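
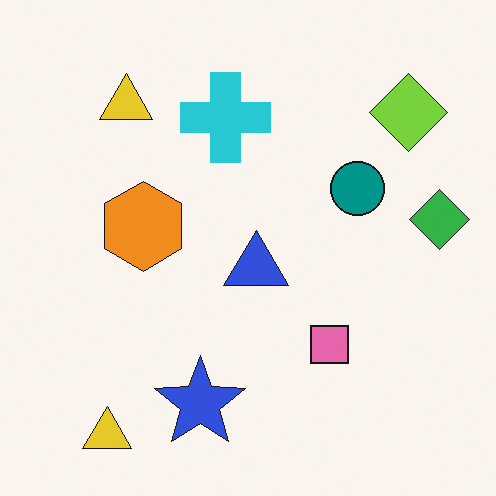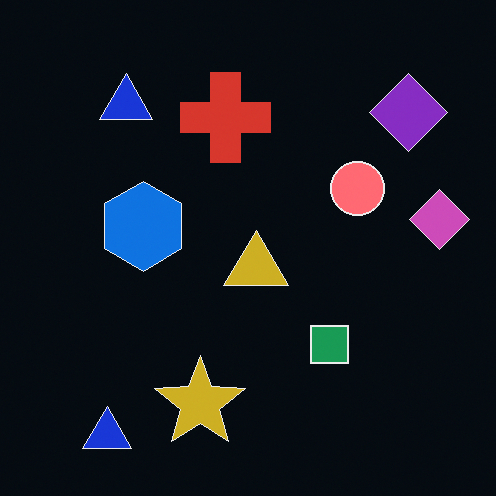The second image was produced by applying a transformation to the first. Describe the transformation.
This is the original image color-inverted (negative).

The light background has become dark and every shape's color is its complement — a photographic negative.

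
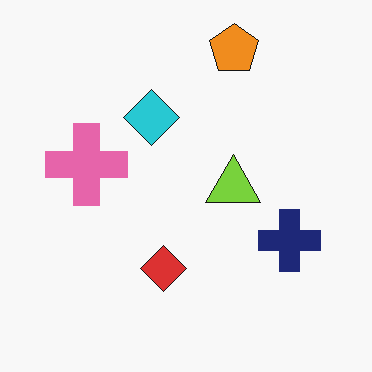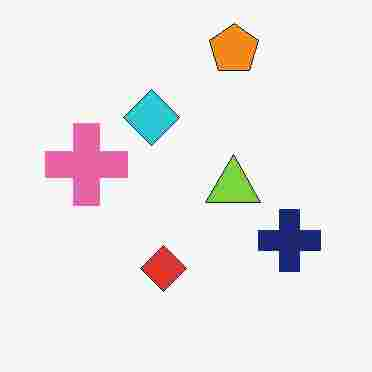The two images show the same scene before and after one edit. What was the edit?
The second image is the first heavily JPEG-compressed with obvious blocking artifacts.

Blocky 8×8 compression artifacts appear around shape edges and the flat background shows ringing — characteristic JPEG degradation.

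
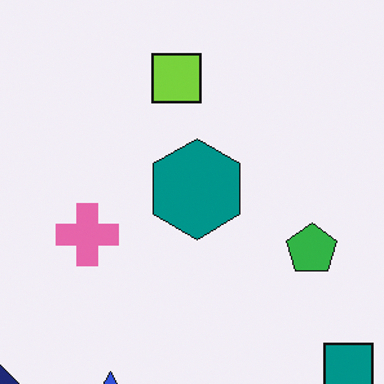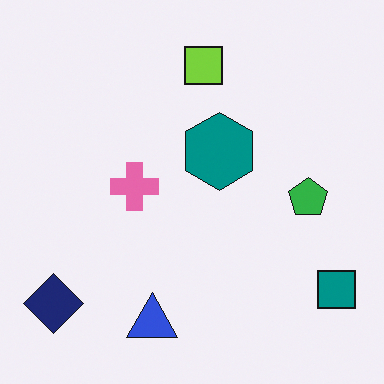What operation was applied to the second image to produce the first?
The transformation is: cropped slightly and scaled back up.

The visible shapes are larger and the field of view is narrower; shapes near the original edges may be partly or wholly outside the frame — a crop-and-rescale.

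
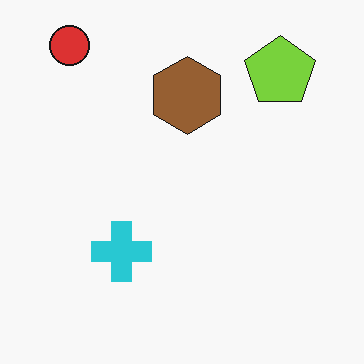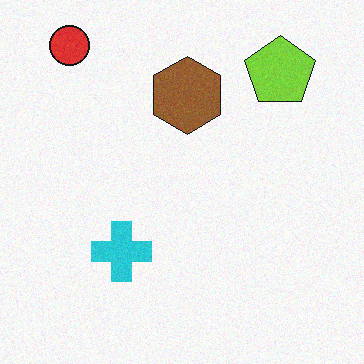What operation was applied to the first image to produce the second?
The second image is the first degraded with light additive noise.

Random speckle covers the whole image, including the flat background.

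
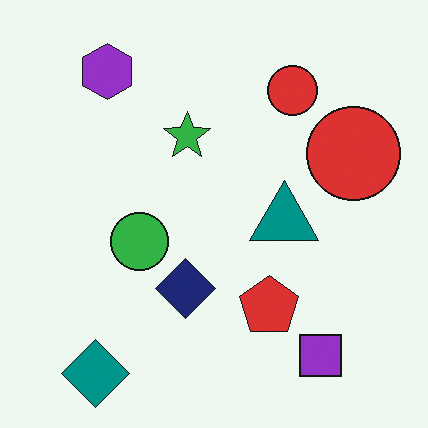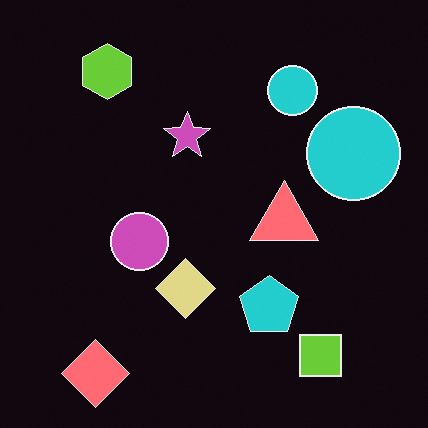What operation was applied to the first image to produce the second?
It was color-inverted (negative).

The light background has become dark and every shape's color is its complement — a photographic negative.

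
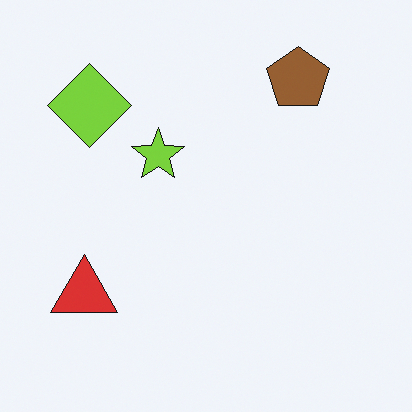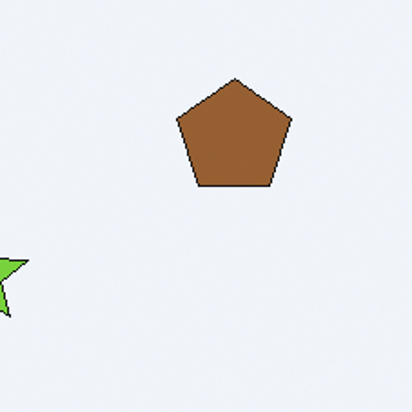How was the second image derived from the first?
Cropped to a noticeably smaller region and rescaled.

The visible shapes are larger and the field of view is narrower; shapes near the original edges may be partly or wholly outside the frame — a crop-and-rescale.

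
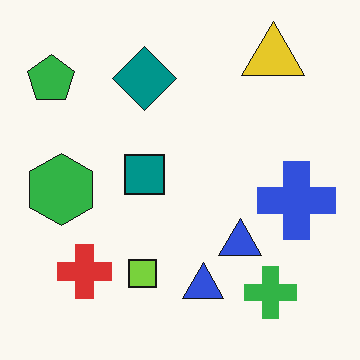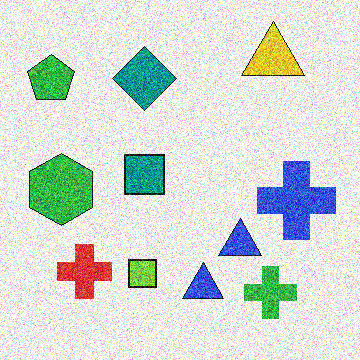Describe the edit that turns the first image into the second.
The second image is the first degraded with a thick layer of grain.

Random speckle covers the whole image, including the flat background.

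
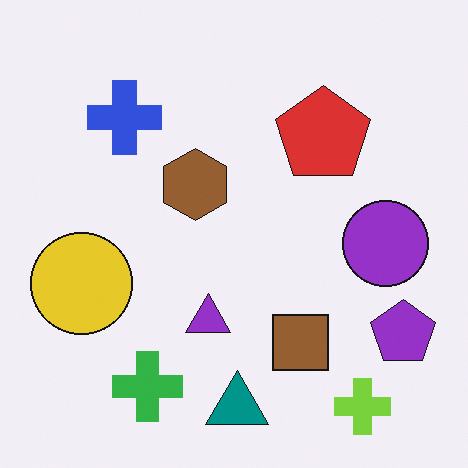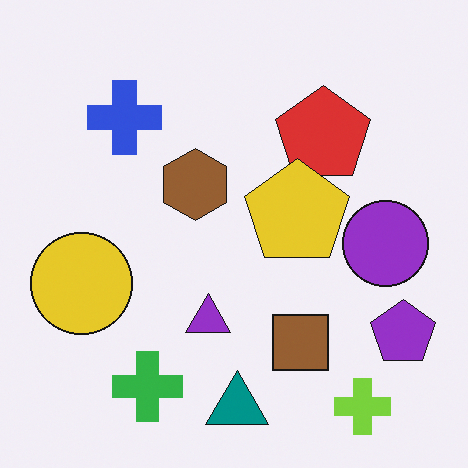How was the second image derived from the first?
The image was overlaid with an additional yellow pentagon.

A yellow pentagon appears in the second image that is absent from the first.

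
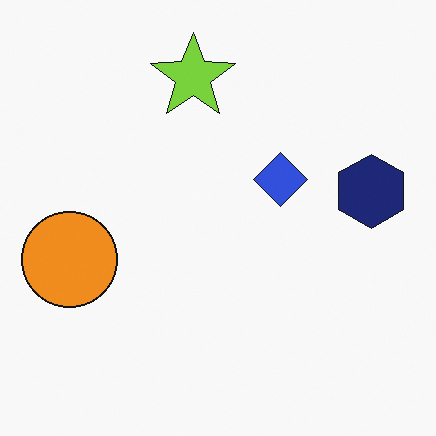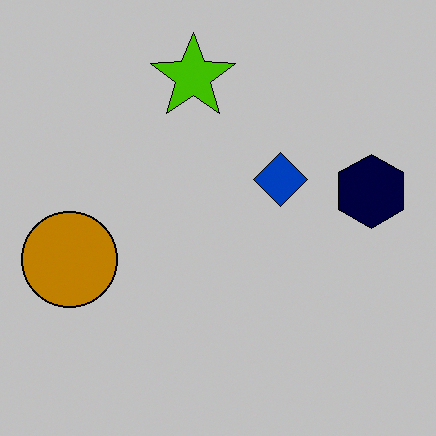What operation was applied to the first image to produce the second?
Aggressively posterized.

Each flat color has snapped to a coarser quantized level — most visibly, the near-white background has dropped to a flat grey.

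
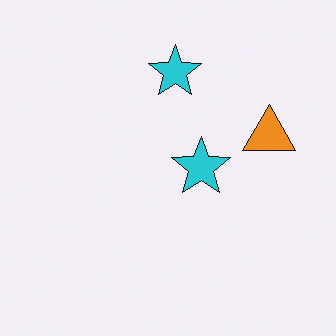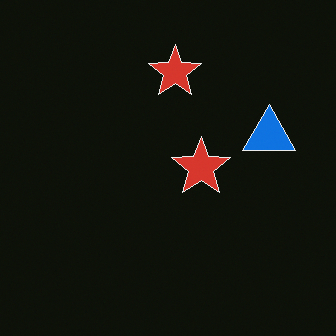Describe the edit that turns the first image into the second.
The image was color-inverted (negative).

The light background has become dark and every shape's color is its complement — a photographic negative.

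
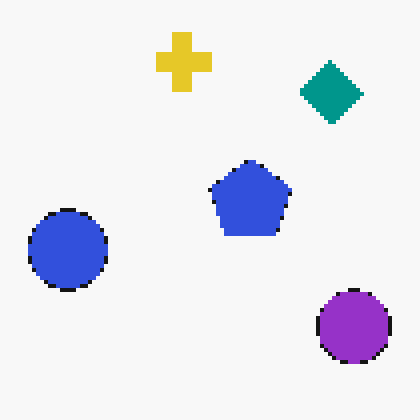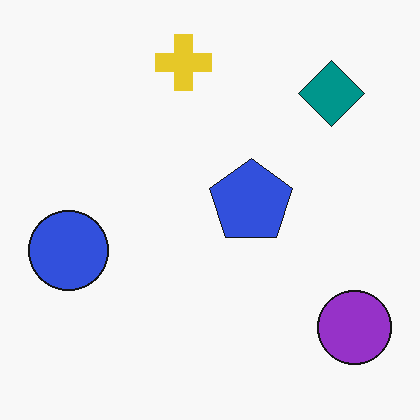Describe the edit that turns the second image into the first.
Lightly pixelated (a mild mosaic effect).

Shapes are reduced to large square blocks; fine edges and outlines are lost — a downscale-then-upscale (mosaic) effect.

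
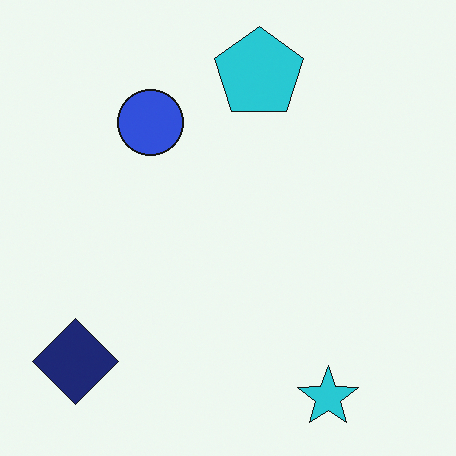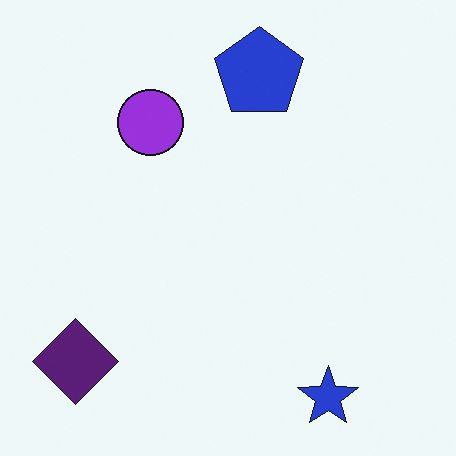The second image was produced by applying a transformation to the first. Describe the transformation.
The transformation is: hue-shifted slightly.

Every shape's color has rotated by the same amount around the hue wheel — a uniform hue shift.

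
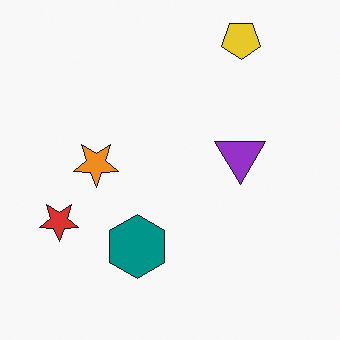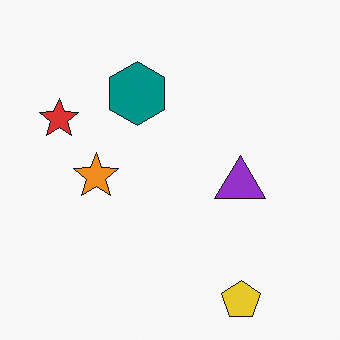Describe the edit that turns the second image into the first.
The transformation is: flipped vertically (top ↔ bottom).

The yellow pentagon is in the bottom-right of the second image and the top-right of the first — shapes on opposite sides of the horizontal midline have swapped in a mirror flip.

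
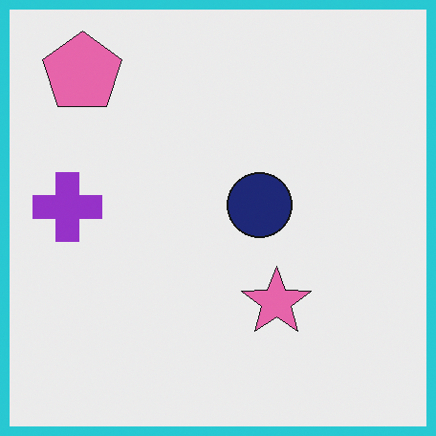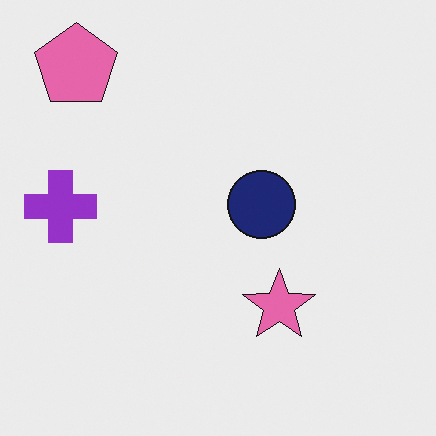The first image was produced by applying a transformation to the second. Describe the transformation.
This is the original image framed with a cyan border.

A solid cyan frame runs around the edge of the first image, with the content slightly shrunk inside it.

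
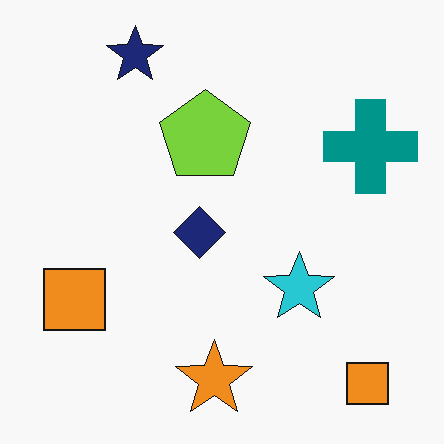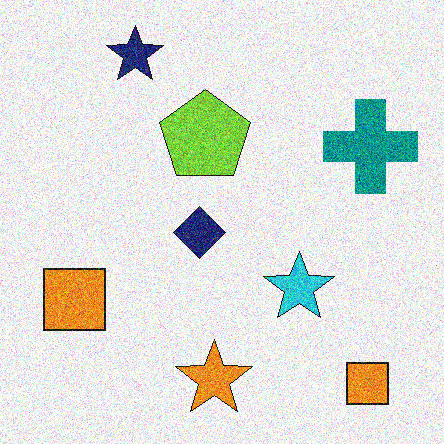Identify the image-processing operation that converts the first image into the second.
The image was degraded with strong gaussian noise.

Random speckle covers the whole image, including the flat background.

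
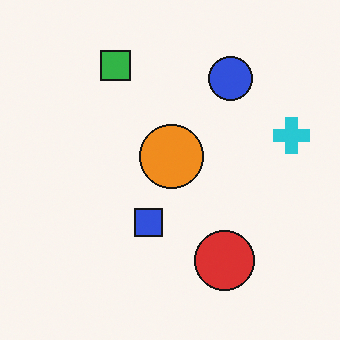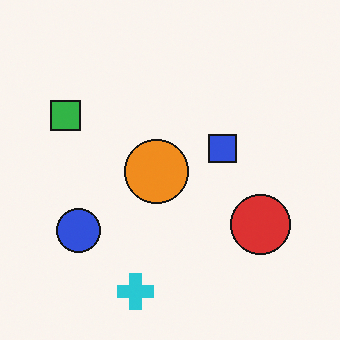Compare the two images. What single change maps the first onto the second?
The second image is the first transposed (reflected across the top-left ↔ bottom-right diagonal).

Shapes have swapped their row and column positions — what was in the top-right is now in the bottom-left — a diagonal reflection.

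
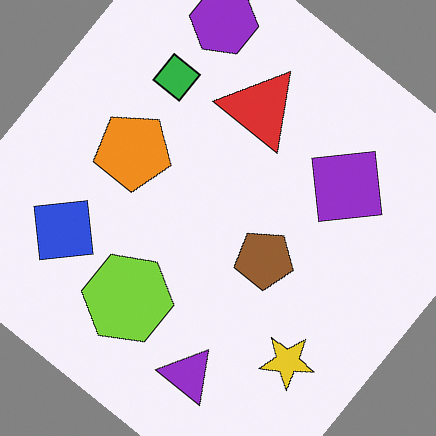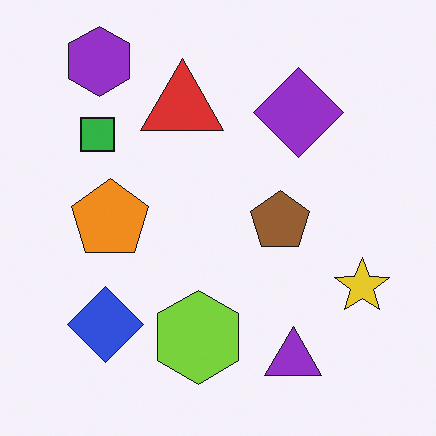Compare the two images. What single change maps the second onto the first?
Rotated clockwise by a large amount — several tens of degrees.

Every shape is tilted by the same angle and the image corners show triangular fill wedges — a whole-image rotation by a non-right angle.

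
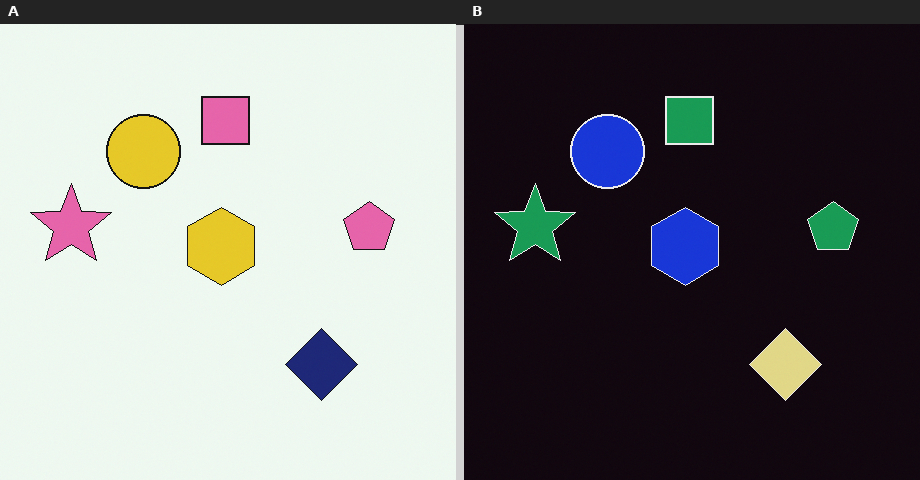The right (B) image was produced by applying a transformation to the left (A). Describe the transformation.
The image was color-inverted (negative).

The light background has become dark and every shape's color is its complement — a photographic negative.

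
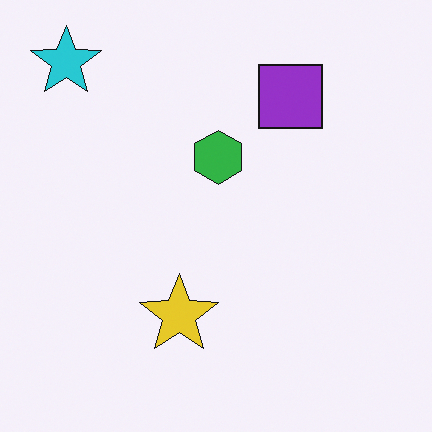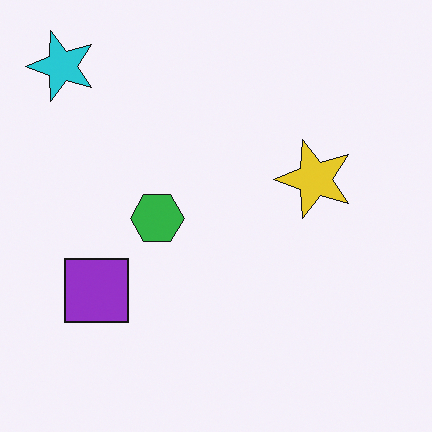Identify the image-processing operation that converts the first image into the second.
Transposed (reflected across the top-left ↔ bottom-right diagonal).

Shapes have swapped their row and column positions — what was in the top-right is now in the bottom-left — a diagonal reflection.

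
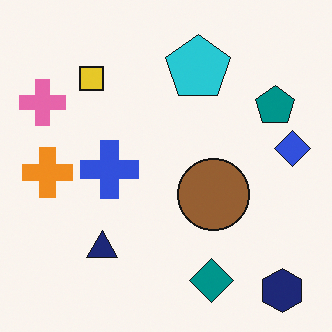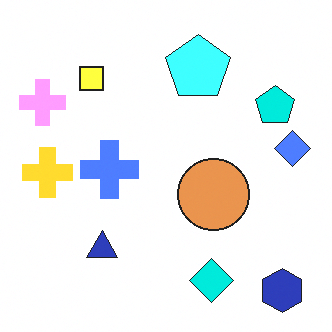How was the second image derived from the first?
The second image is the first brightened a lot.

Every pixel — background and shapes alike — is uniformly brightened.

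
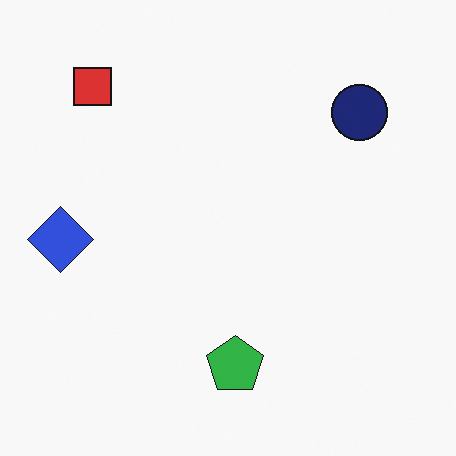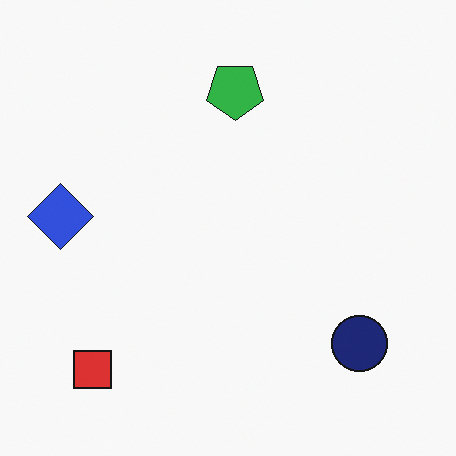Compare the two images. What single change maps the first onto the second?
Flipped vertically (top ↔ bottom).

The red square is in the top-left of the first image and the bottom-left of the second — shapes on opposite sides of the horizontal midline have swapped in a mirror flip.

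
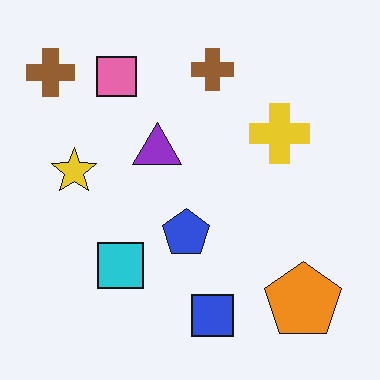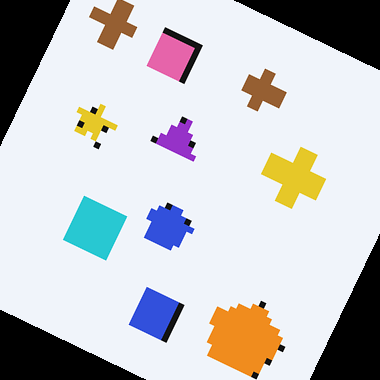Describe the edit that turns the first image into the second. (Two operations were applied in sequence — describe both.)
The second image is the first pixelated into visible square blocks, then rotated clockwise by a clearly visible amount.

Shapes are reduced to large square blocks; fine edges and outlines are lost — a downscale-then-upscale (mosaic) effect. Every shape is tilted by the same angle and the image corners show triangular fill wedges — a whole-image rotation by a non-right angle.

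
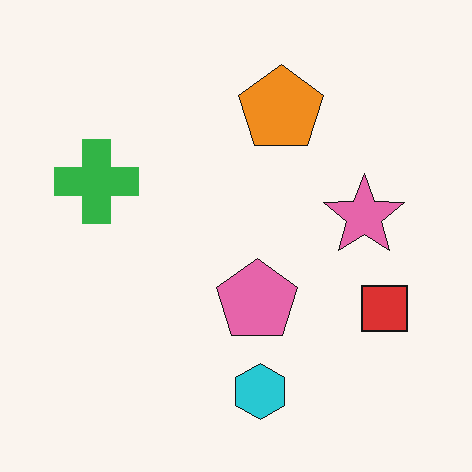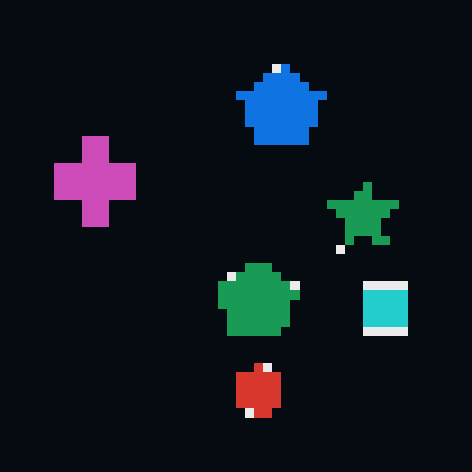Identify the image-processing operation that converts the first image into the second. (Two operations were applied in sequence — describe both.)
It was color-inverted (negative), then coarsely pixelated.

The light background has become dark and every shape's color is its complement — a photographic negative. Shapes are reduced to large square blocks; fine edges and outlines are lost — a downscale-then-upscale (mosaic) effect.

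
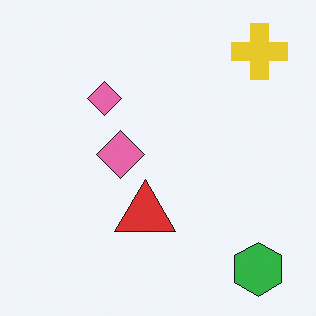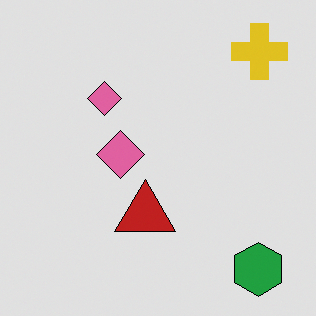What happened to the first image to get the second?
The transformation is: moderately posterized.

Each flat color has snapped to a coarser quantized level — most visibly, the near-white background has dropped to a flat grey.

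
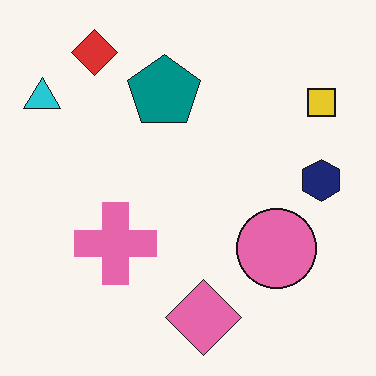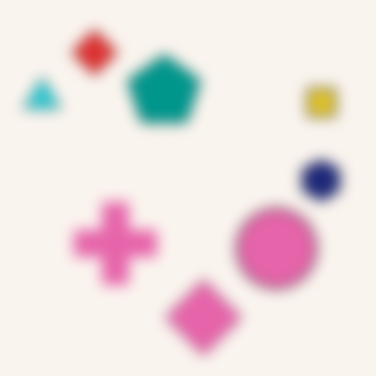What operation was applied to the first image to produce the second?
This is the original image strongly gaussian-blurred.

Shape edges and outlines are uniformly softened across the whole image.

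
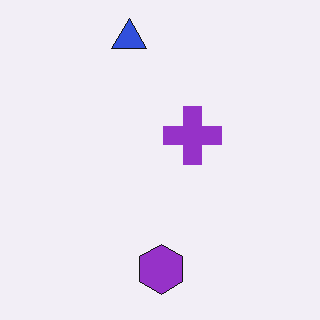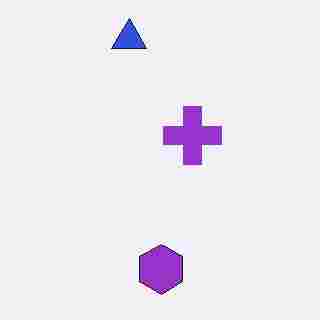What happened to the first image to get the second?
The transformation is: heavily JPEG-compressed with obvious blocking artifacts.

Blocky 8×8 compression artifacts appear around shape edges and the flat background shows ringing — characteristic JPEG degradation.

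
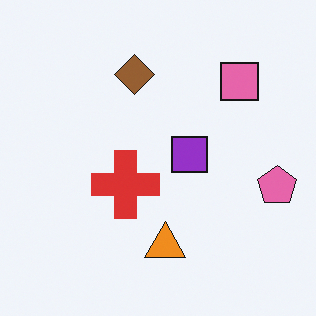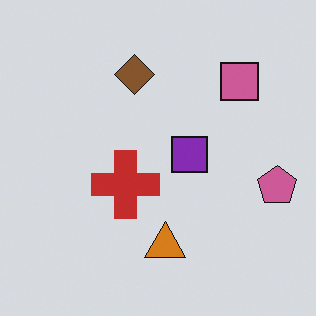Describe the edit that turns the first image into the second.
The image was darkened a little.

Every pixel — background and shapes alike — is uniformly darkened.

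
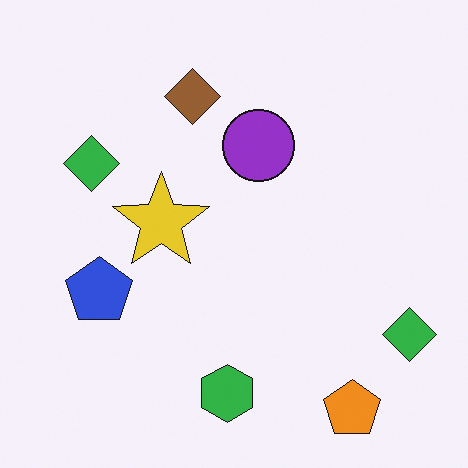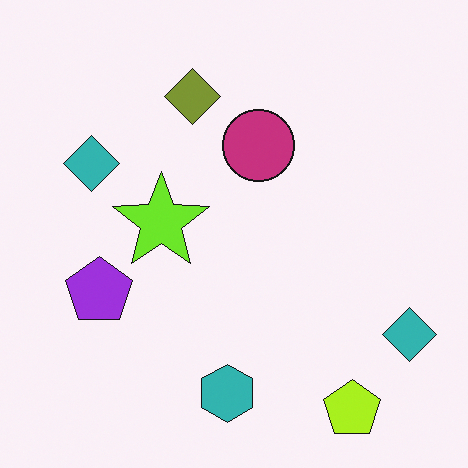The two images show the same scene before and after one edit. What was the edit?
The transformation is: hue-shifted by a small amount.

Every shape's color has rotated by the same amount around the hue wheel — a uniform hue shift.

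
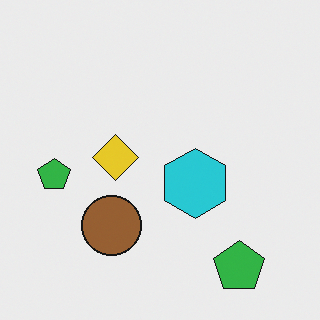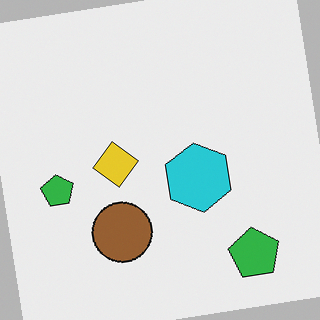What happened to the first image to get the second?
The image was rotated counter-clockwise by a small amount.

Every shape is tilted by the same angle and the image corners show triangular fill wedges — a whole-image rotation by a non-right angle.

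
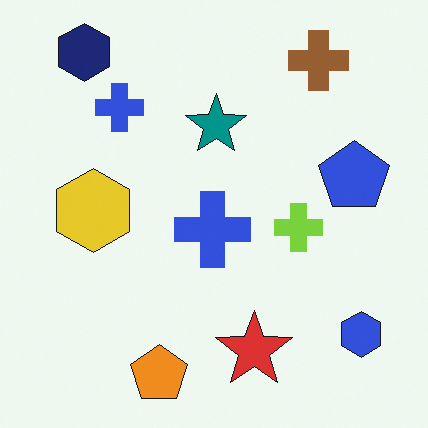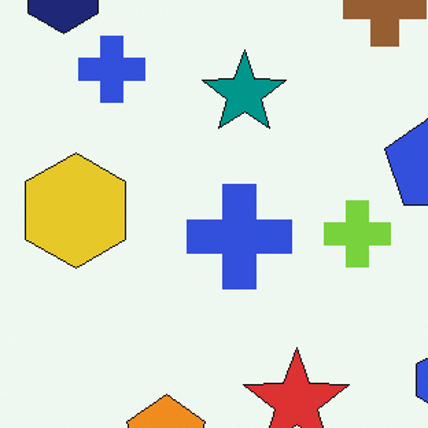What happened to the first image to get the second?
This is the original image cropped slightly and scaled back up.

The visible shapes are larger and the field of view is narrower; shapes near the original edges may be partly or wholly outside the frame — a crop-and-rescale.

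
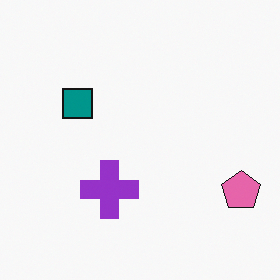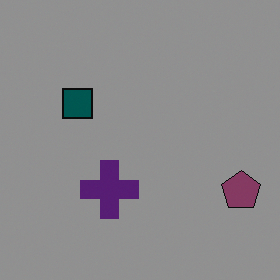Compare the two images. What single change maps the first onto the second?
The image was noticeably darkened.

Every pixel — background and shapes alike — is uniformly darkened.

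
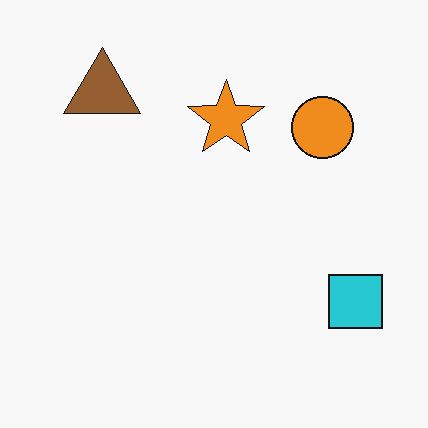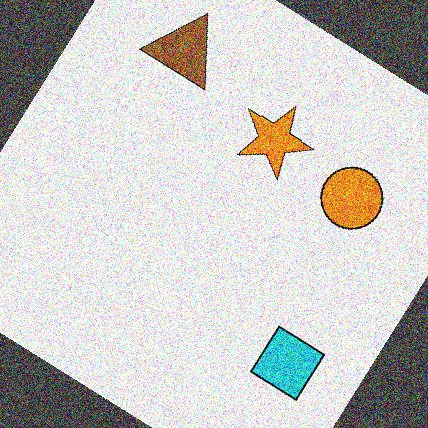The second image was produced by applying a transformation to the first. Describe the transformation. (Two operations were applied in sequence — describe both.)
This is the original image rotated clockwise by a large amount — several tens of degrees, then degraded with a thick layer of grain.

Every shape is tilted by the same angle and the image corners show triangular fill wedges — a whole-image rotation by a non-right angle. Random speckle covers the whole image, including the flat background.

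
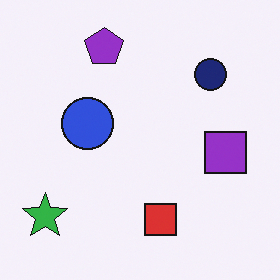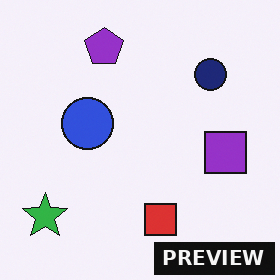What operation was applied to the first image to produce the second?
The second image is the first watermarked with the text "PREVIEW" in the lower-right corner.

A dark label reading "PREVIEW" appears in the lower-right corner.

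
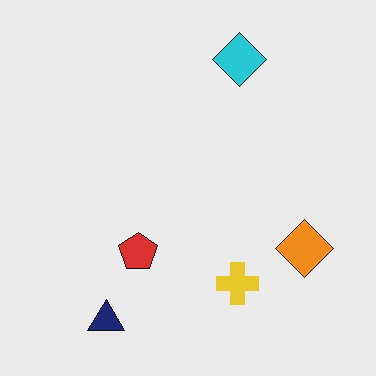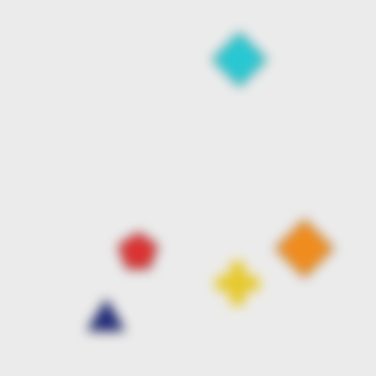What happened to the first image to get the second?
The second image is the first strongly gaussian-blurred.

Shape edges and outlines are uniformly softened across the whole image.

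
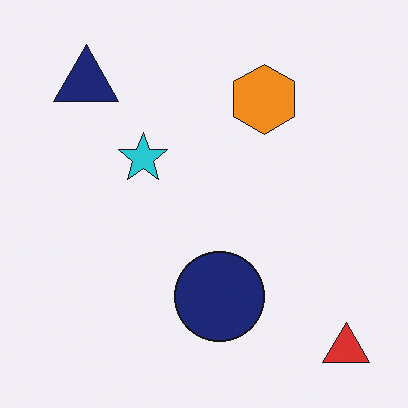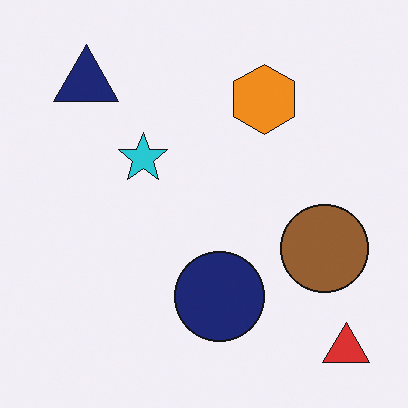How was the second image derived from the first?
It was overlaid with an additional brown circle.

A brown circle appears in the second image that is absent from the first.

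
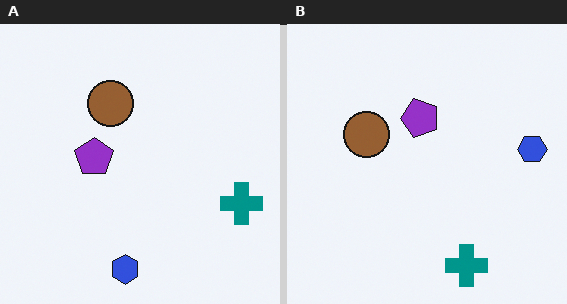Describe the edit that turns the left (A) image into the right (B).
Transposed (reflected across the top-left ↔ bottom-right diagonal).

Shapes have swapped their row and column positions — what was in the top-right is now in the bottom-left — a diagonal reflection.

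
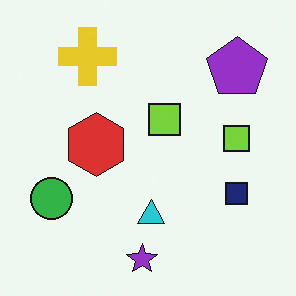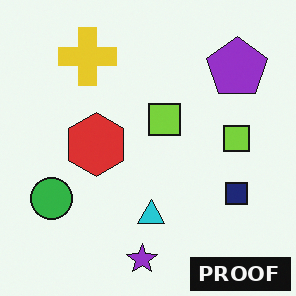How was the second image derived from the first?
It was watermarked with the text "PROOF" in the lower-right corner.

A dark label reading "PROOF" appears in the lower-right corner.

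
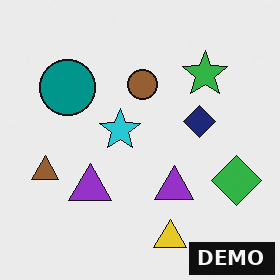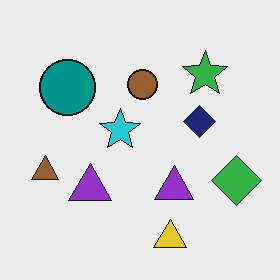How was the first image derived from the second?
Watermarked with the text "DEMO" in the lower-right corner.

A dark label reading "DEMO" appears in the lower-right corner.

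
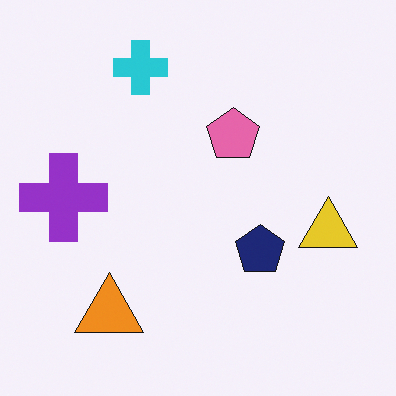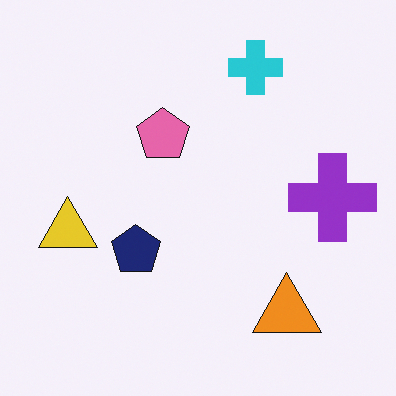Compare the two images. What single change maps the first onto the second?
Flipped horizontally (left ↔ right).

The purple cross is in the left of the first image and the right of the second — shapes on opposite sides of the vertical midline have swapped in a mirror flip.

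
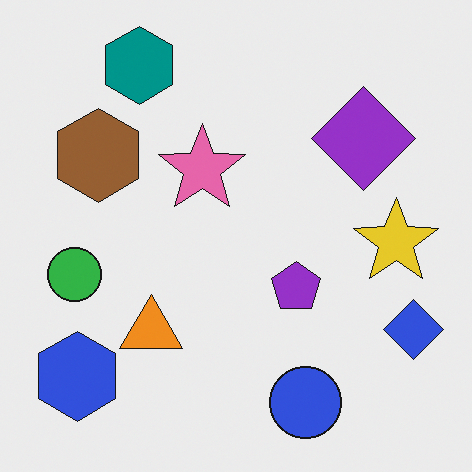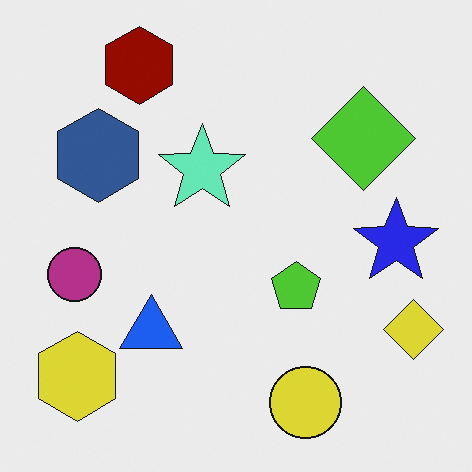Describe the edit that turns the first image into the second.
The image was hue-shifted by a large amount.

Every shape's color has rotated by the same amount around the hue wheel — a uniform hue shift.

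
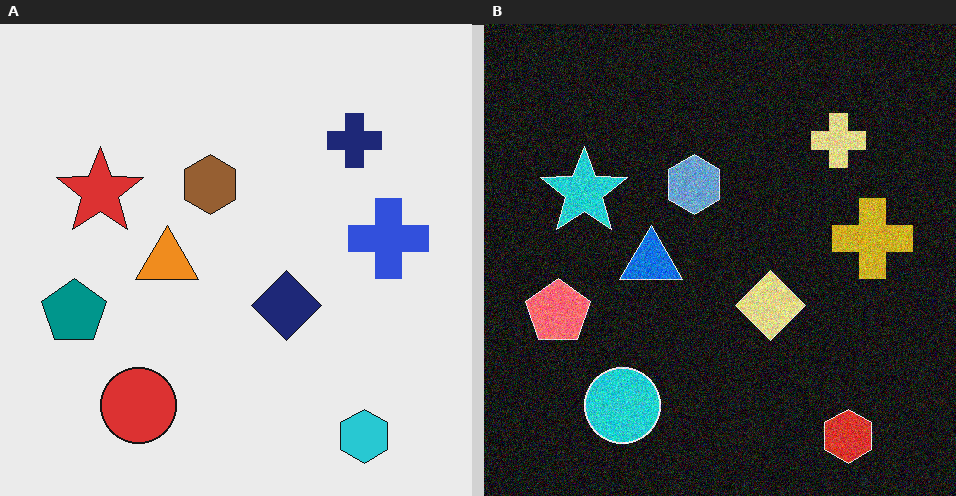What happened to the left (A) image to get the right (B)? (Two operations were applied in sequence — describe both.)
Degraded with moderate additive noise, then color-inverted (negative).

Random speckle covers the whole image, including the flat background. The light background has become dark and every shape's color is its complement — a photographic negative.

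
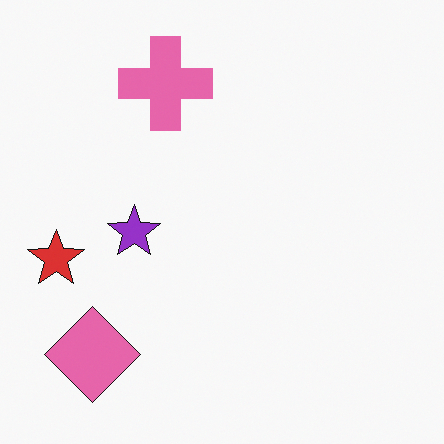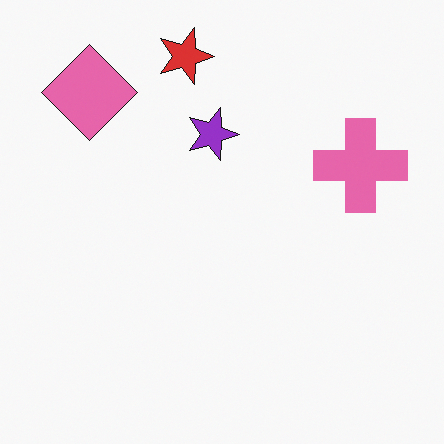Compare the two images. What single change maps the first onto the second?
The image was rotated 90° clockwise.

The pink diamond sits in the bottom-left of the first image and the top-left of the second — consistent with a whole-image 90° clockwise rotation.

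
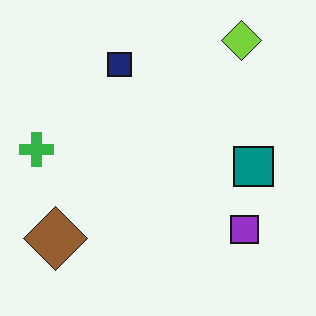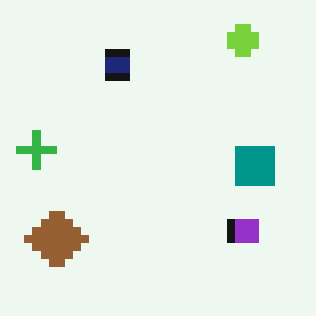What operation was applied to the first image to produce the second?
The image was pixelated into visible square blocks.

Shapes are reduced to large square blocks; fine edges and outlines are lost — a downscale-then-upscale (mosaic) effect.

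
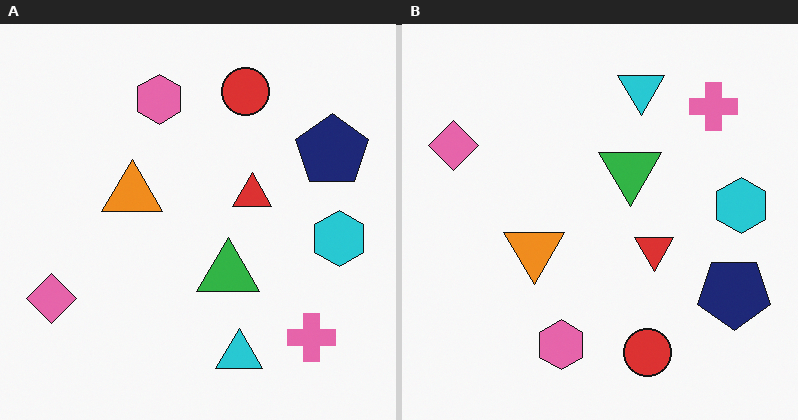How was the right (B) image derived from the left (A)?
The image was flipped vertically (top ↔ bottom).

The cyan triangle is in the bottom of the left (A) image and the top of the right (B) — shapes on opposite sides of the horizontal midline have swapped in a mirror flip.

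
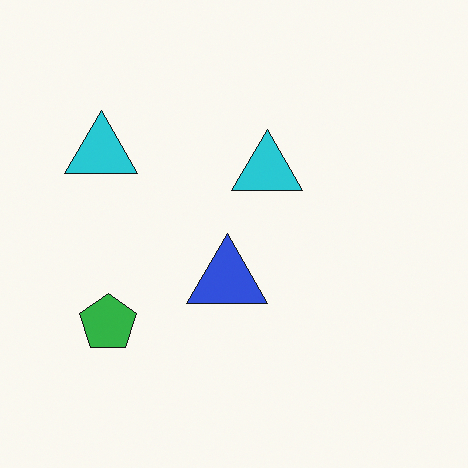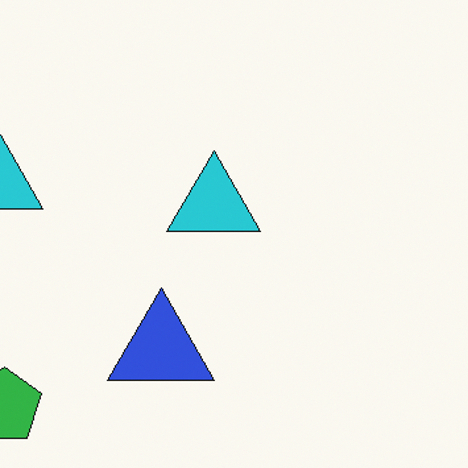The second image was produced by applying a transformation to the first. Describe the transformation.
Cropped to a modestly smaller region and rescaled.

The visible shapes are larger and the field of view is narrower; shapes near the original edges may be partly or wholly outside the frame — a crop-and-rescale.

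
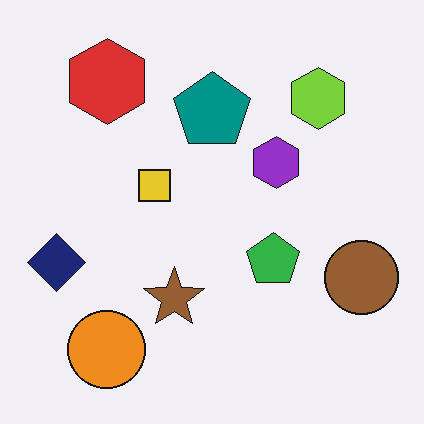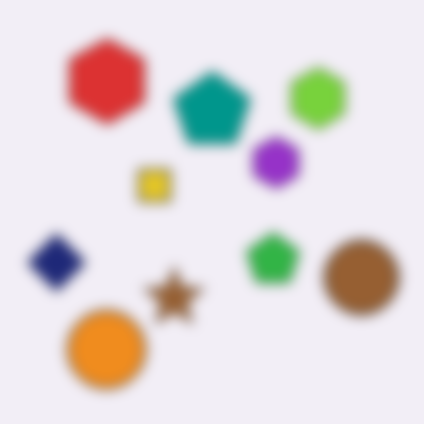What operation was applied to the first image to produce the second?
Strongly gaussian-blurred.

Shape edges and outlines are uniformly softened across the whole image.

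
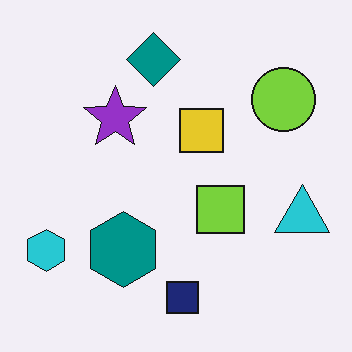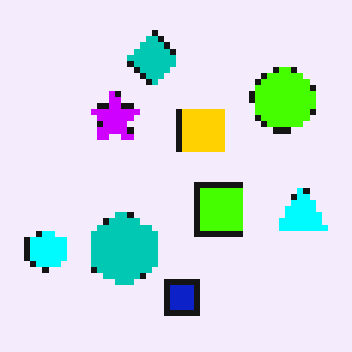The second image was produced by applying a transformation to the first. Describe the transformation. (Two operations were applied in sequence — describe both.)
The image was heavily oversaturated, then moderately pixelated.

All colors are more vivid — a global saturation change. Shapes are reduced to large square blocks; fine edges and outlines are lost — a downscale-then-upscale (mosaic) effect.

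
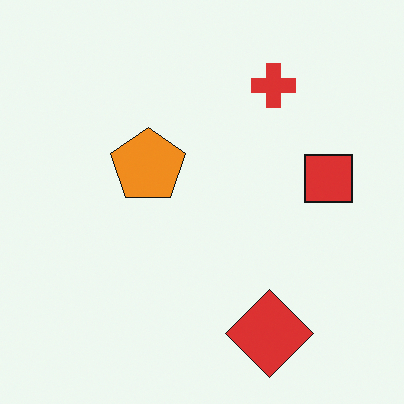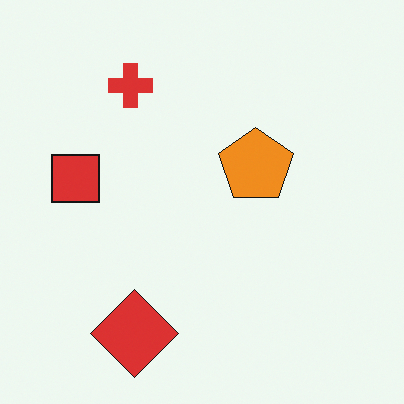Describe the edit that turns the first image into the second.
It was flipped horizontally (left ↔ right).

The red square is in the right of the first image and the left of the second — shapes on opposite sides of the vertical midline have swapped in a mirror flip.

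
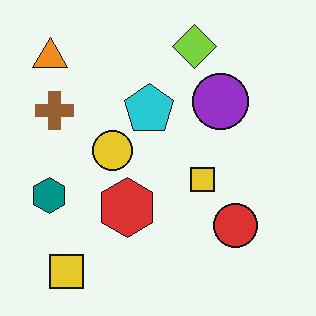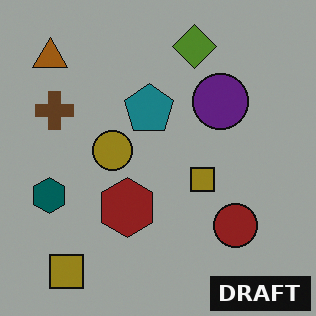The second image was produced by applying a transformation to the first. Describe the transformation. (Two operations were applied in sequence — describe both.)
The transformation is: darkened a lot, then watermarked with the text "DRAFT" in the lower-right corner.

Every pixel — background and shapes alike — is uniformly darkened. A dark label reading "DRAFT" appears in the lower-right corner.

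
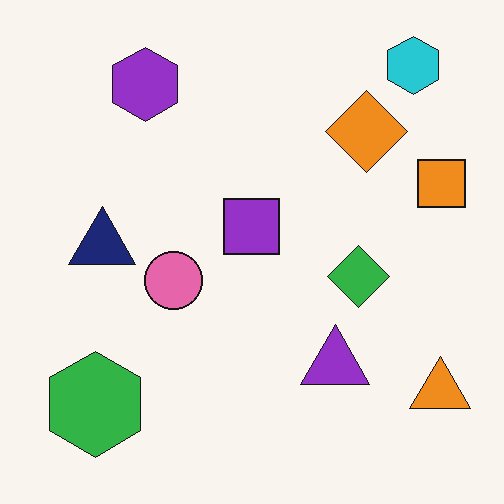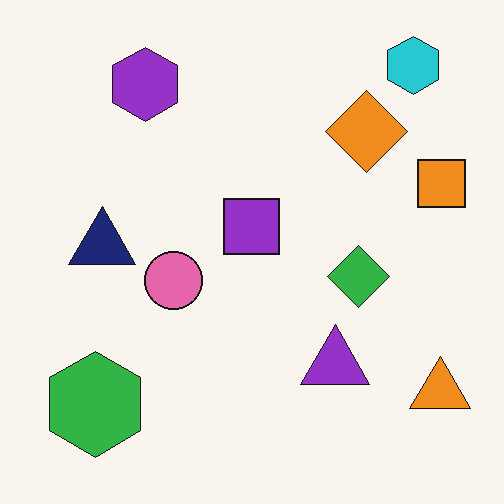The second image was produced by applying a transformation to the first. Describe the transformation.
The image was given moderate JPEG compression.

Blocky 8×8 compression artifacts appear around shape edges and the flat background shows ringing — characteristic JPEG degradation.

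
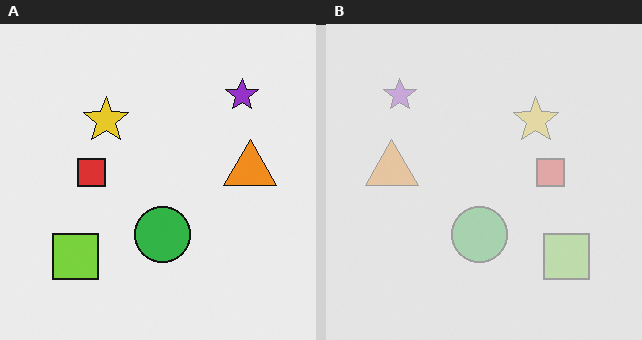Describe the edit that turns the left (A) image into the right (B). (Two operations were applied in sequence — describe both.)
This is the original image washed out (contrast reduced), then flipped horizontally (left ↔ right).

Tones are pushed toward mid-grey across the whole image — a global contrast change. The orange triangle is in the right of the left (A) image and the left of the right (B) — shapes on opposite sides of the vertical midline have swapped in a mirror flip.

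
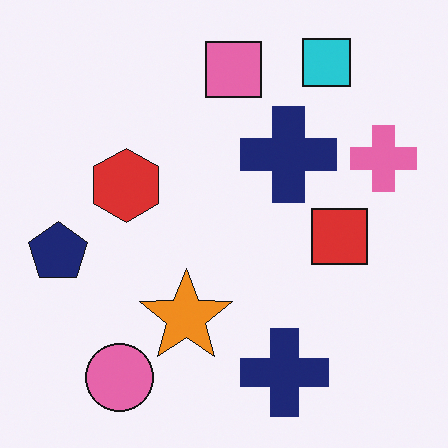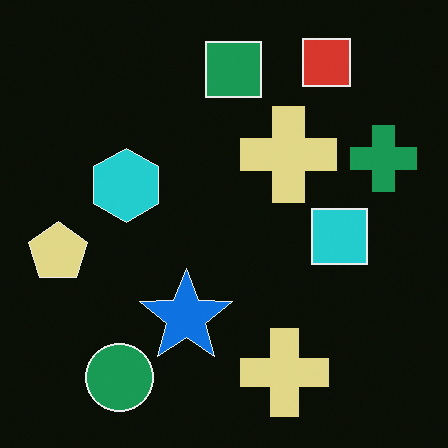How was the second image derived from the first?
The second image is the first color-inverted (negative).

The light background has become dark and every shape's color is its complement — a photographic negative.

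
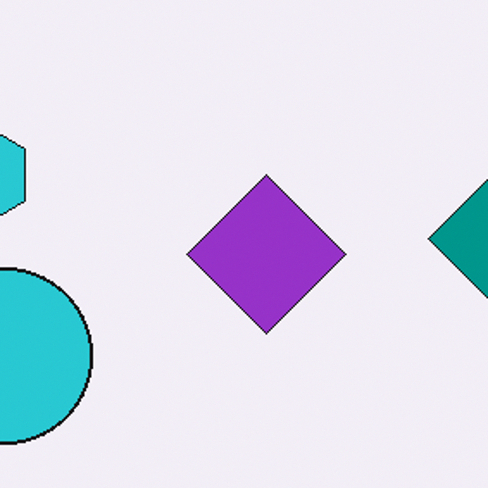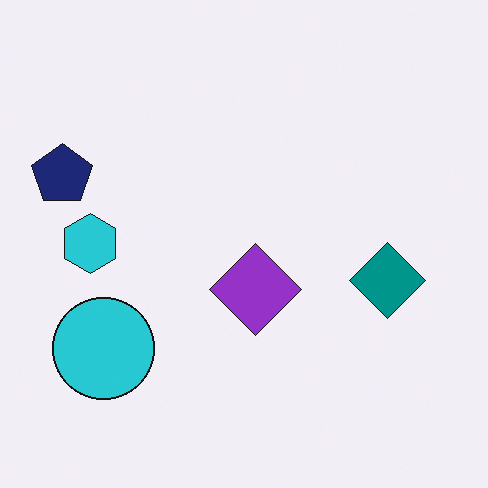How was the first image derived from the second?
The first image is the second cropped tightly and scaled back up.

The visible shapes are larger and the field of view is narrower; shapes near the original edges may be partly or wholly outside the frame — a crop-and-rescale.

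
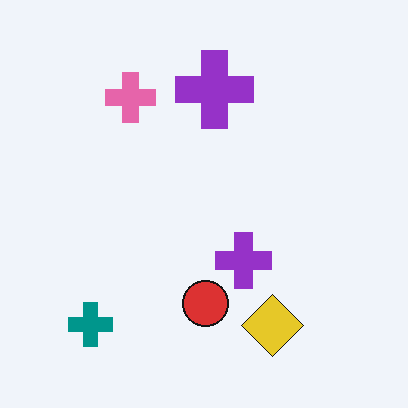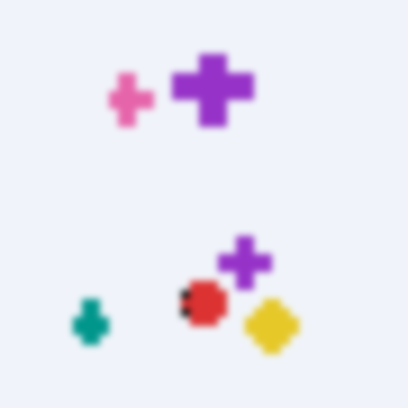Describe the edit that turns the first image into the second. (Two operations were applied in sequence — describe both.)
The transformation is: coarsely pixelated, then noticeably gaussian-blurred.

Shapes are reduced to large square blocks; fine edges and outlines are lost — a downscale-then-upscale (mosaic) effect. Shape edges and outlines are uniformly softened across the whole image.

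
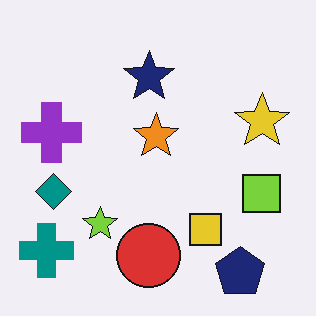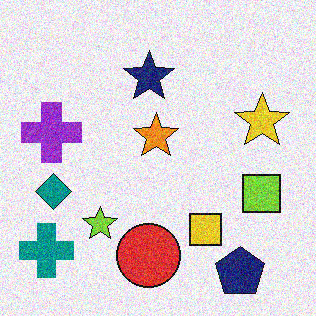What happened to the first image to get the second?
The second image is the first degraded with visible gaussian noise.

Random speckle covers the whole image, including the flat background.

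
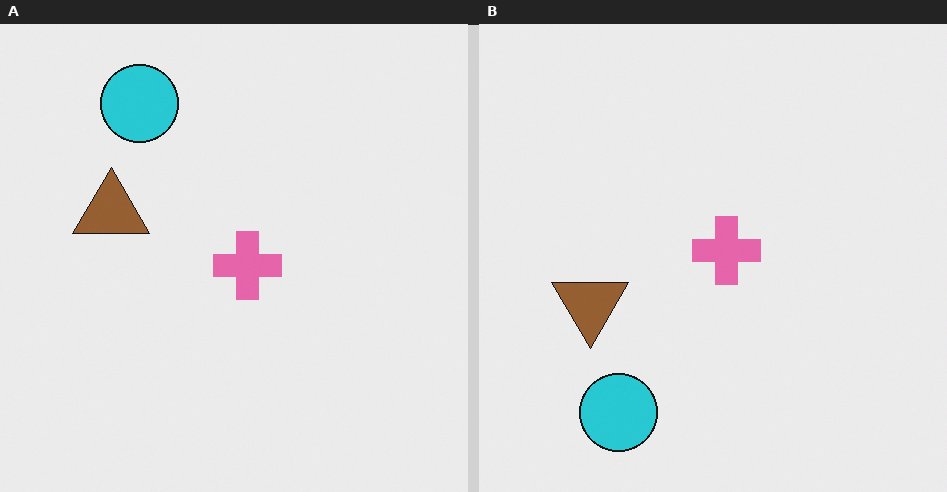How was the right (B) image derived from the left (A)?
It was flipped vertically (top ↔ bottom).

The cyan circle is in the top-left of the left (A) image and the bottom-left of the right (B) — shapes on opposite sides of the horizontal midline have swapped in a mirror flip.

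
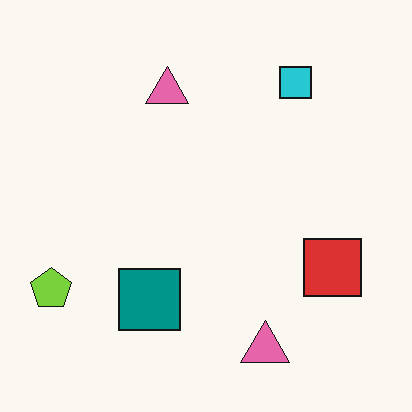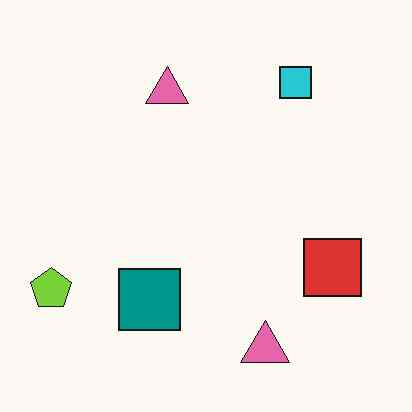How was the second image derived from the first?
Given moderate JPEG compression.

Blocky 8×8 compression artifacts appear around shape edges and the flat background shows ringing — characteristic JPEG degradation.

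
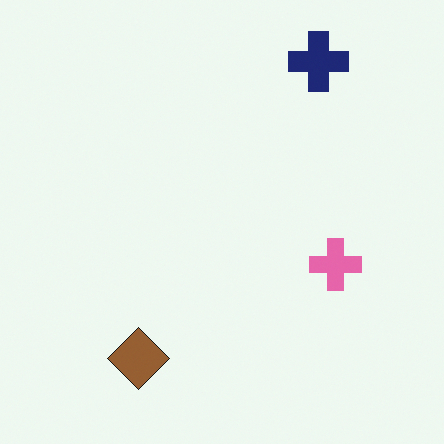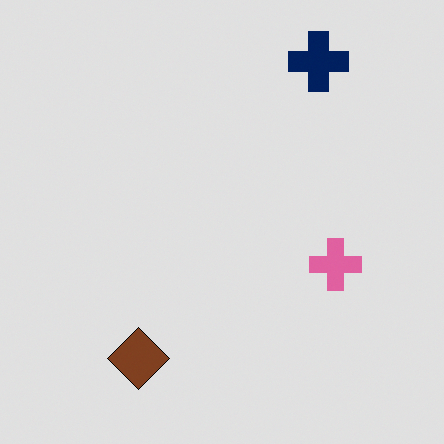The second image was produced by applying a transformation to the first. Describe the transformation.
This is the original image moderately posterized.

Each flat color has snapped to a coarser quantized level — most visibly, the near-white background has dropped to a flat grey.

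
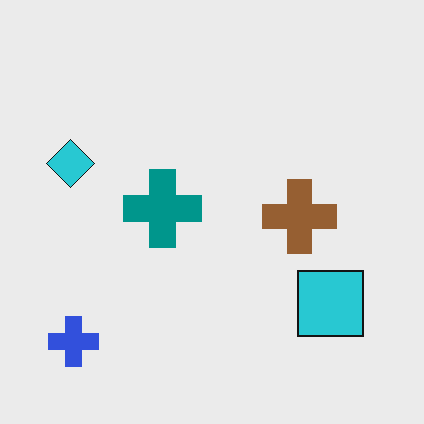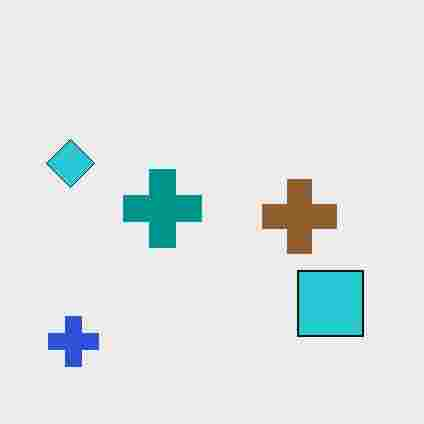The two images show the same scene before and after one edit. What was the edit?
The image was degraded with heavy JPEG compression.

Blocky 8×8 compression artifacts appear around shape edges and the flat background shows ringing — characteristic JPEG degradation.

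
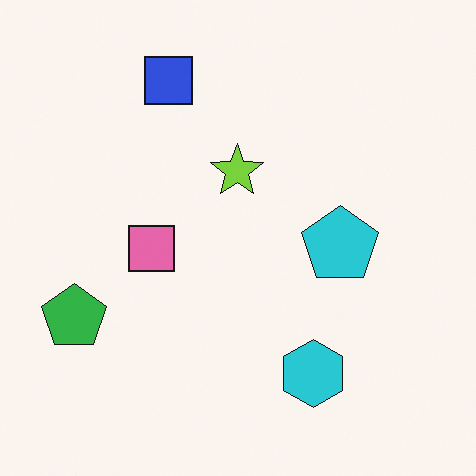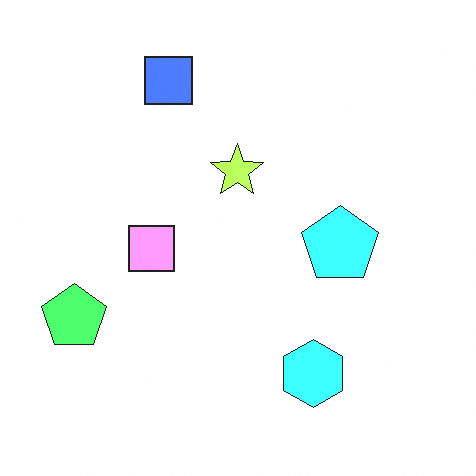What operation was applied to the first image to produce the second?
Substantially brightened.

Every pixel — background and shapes alike — is uniformly brightened.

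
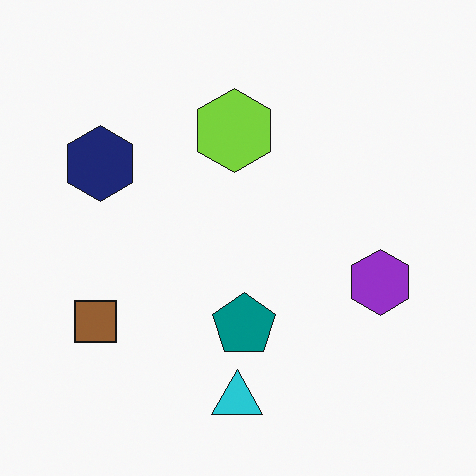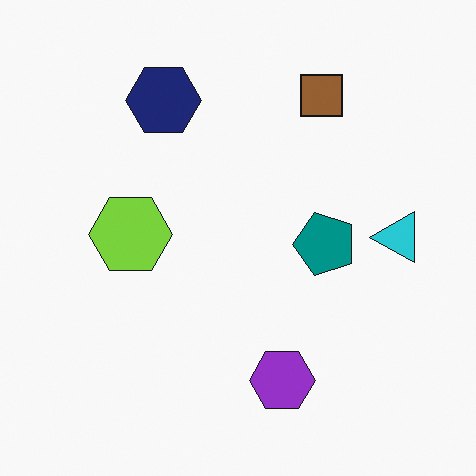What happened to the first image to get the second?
The image was transposed (reflected across the top-left ↔ bottom-right diagonal).

Shapes have swapped their row and column positions — what was in the top-right is now in the bottom-left — a diagonal reflection.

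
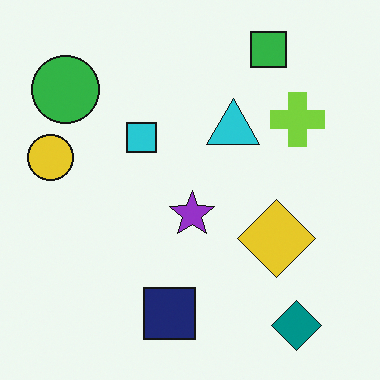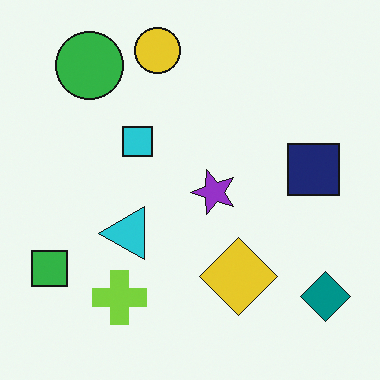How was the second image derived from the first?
Transposed (reflected across the top-left ↔ bottom-right diagonal).

Shapes have swapped their row and column positions — what was in the top-right is now in the bottom-left — a diagonal reflection.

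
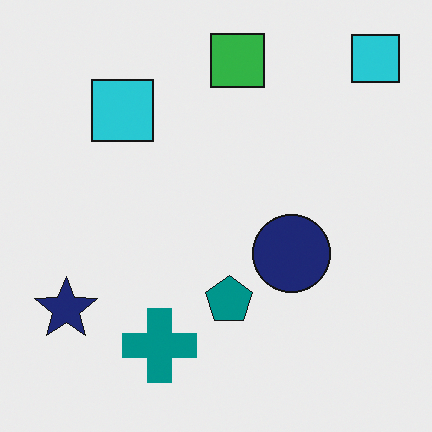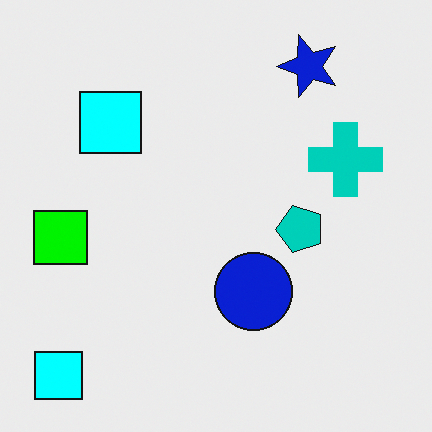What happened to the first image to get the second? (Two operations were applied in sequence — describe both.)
Made much more vivid (saturation change), then transposed (reflected across the top-left ↔ bottom-right diagonal).

All colors are more vivid — a global saturation change. Shapes have swapped their row and column positions — what was in the top-right is now in the bottom-left — a diagonal reflection.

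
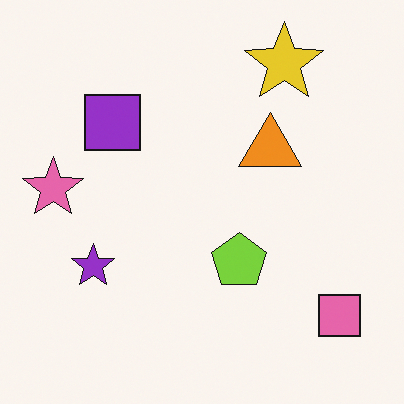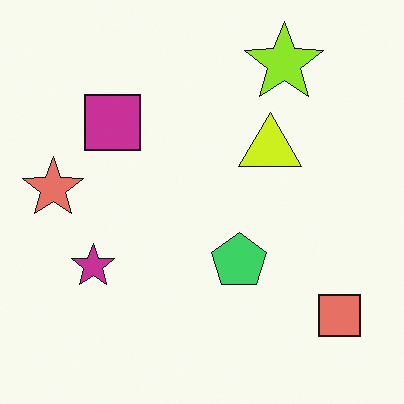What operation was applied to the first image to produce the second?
This is the original image hue-shifted slightly.

Every shape's color has rotated by the same amount around the hue wheel — a uniform hue shift.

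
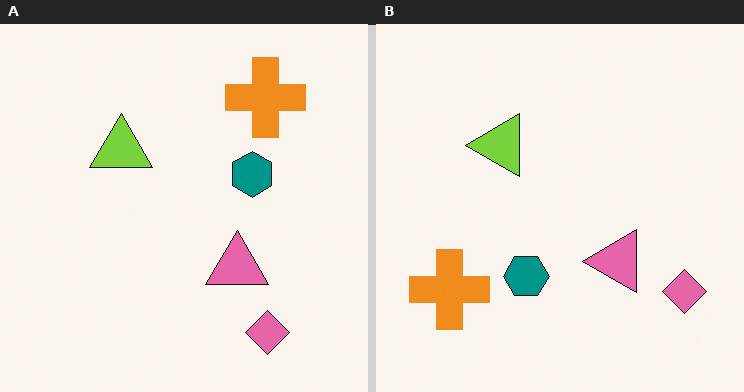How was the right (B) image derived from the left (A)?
Transposed (reflected across the top-left ↔ bottom-right diagonal).

Shapes have swapped their row and column positions — what was in the top-right is now in the bottom-left — a diagonal reflection.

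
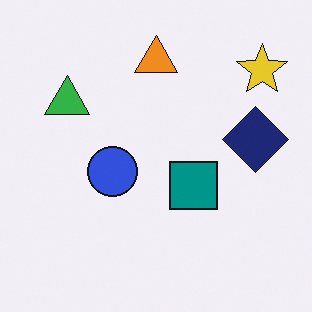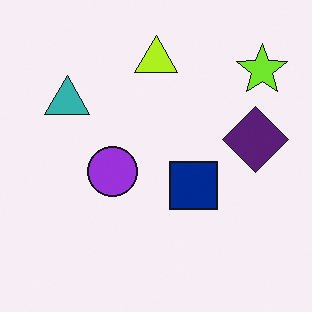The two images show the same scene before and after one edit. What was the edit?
It was hue-shifted by a small amount.

Every shape's color has rotated by the same amount around the hue wheel — a uniform hue shift.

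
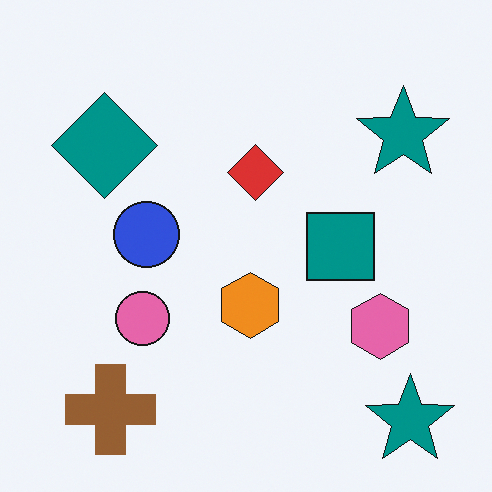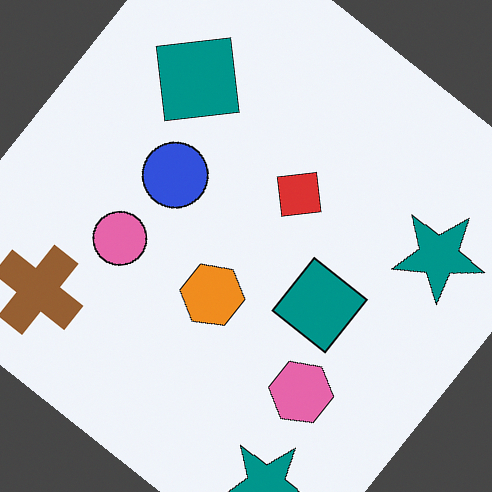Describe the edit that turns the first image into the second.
The transformation is: rotated clockwise by a large amount — several tens of degrees.

Every shape is tilted by the same angle and the image corners show triangular fill wedges — a whole-image rotation by a non-right angle.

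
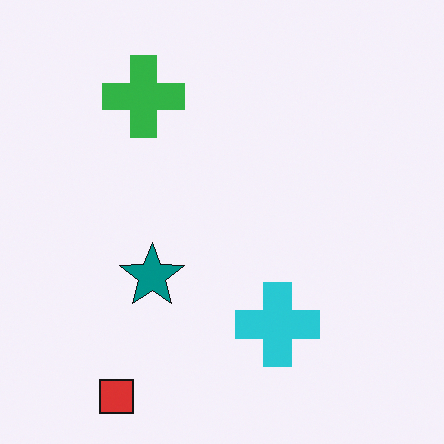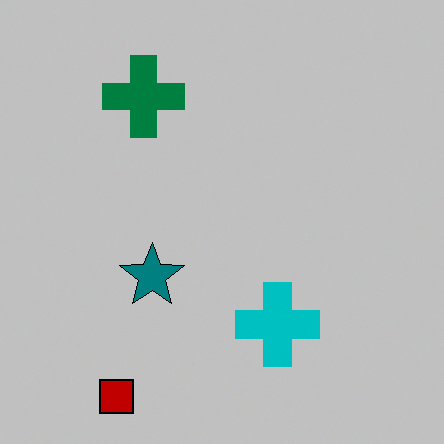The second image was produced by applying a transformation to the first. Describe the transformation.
The second image is the first heavily posterized to just a handful of flat colors.

Each flat color has snapped to a coarser quantized level — most visibly, the near-white background has dropped to a flat grey.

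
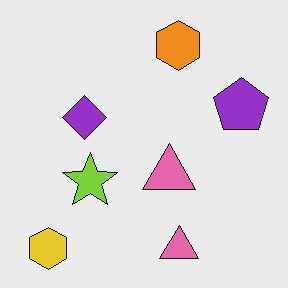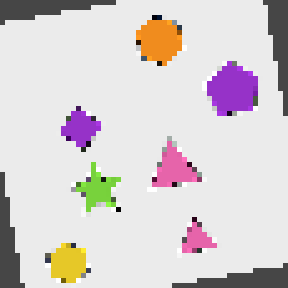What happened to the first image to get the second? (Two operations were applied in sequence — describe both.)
Rotated counter-clockwise by a slight angle, then mildly pixelated.

Every shape is tilted by the same angle and the image corners show triangular fill wedges — a whole-image rotation by a non-right angle. Shapes are reduced to large square blocks; fine edges and outlines are lost — a downscale-then-upscale (mosaic) effect.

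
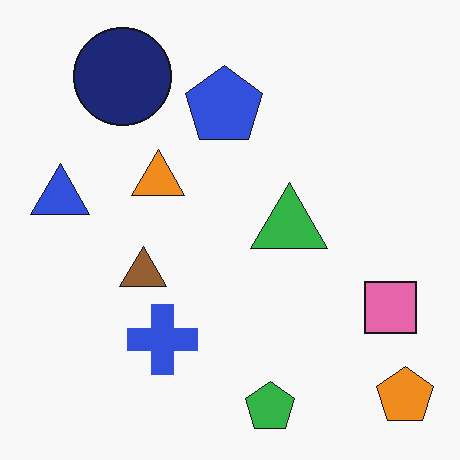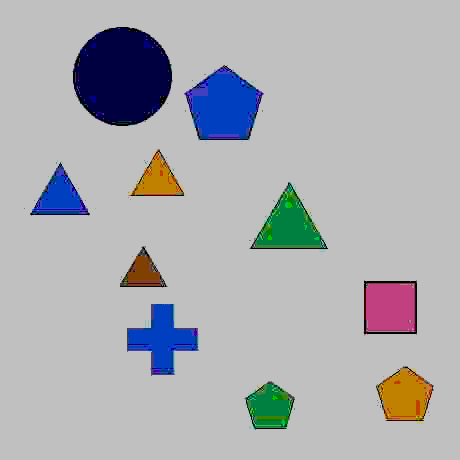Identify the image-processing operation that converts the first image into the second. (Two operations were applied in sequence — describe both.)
The image was degraded with heavy JPEG compression, then heavily posterized to just a handful of flat colors.

Blocky 8×8 compression artifacts appear around shape edges and the flat background shows ringing — characteristic JPEG degradation. Each flat color has snapped to a coarser quantized level — most visibly, the near-white background has dropped to a flat grey.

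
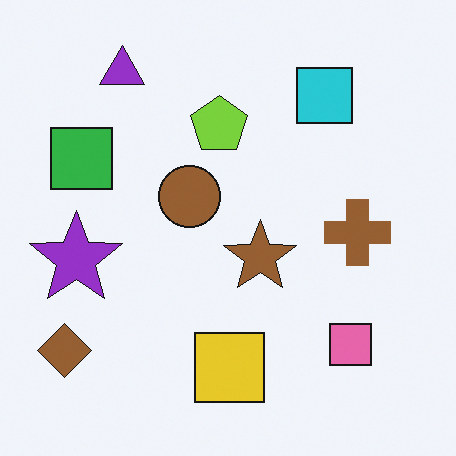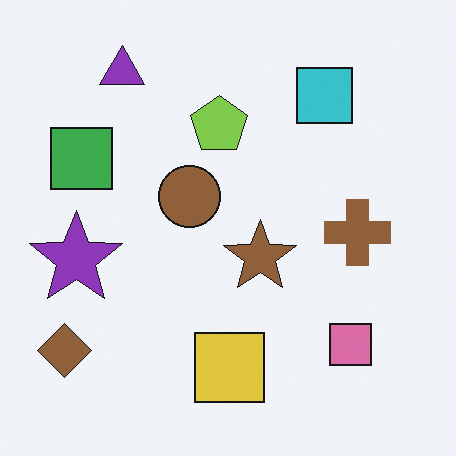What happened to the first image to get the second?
The transformation is: slightly desaturated.

All colors are more muted and greyish — a global saturation change.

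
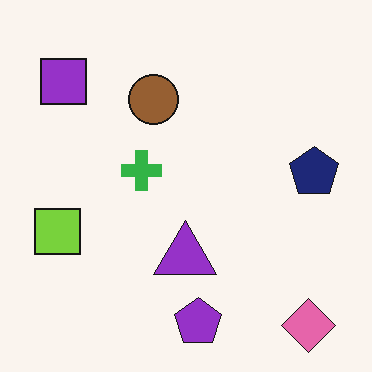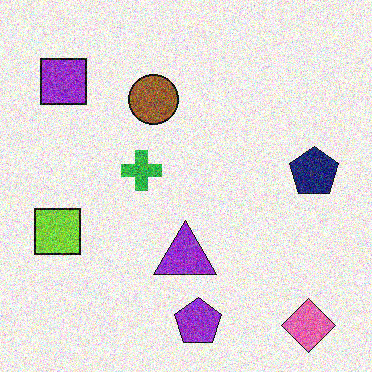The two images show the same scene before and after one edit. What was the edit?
The image was degraded with a thick layer of grain.

Random speckle covers the whole image, including the flat background.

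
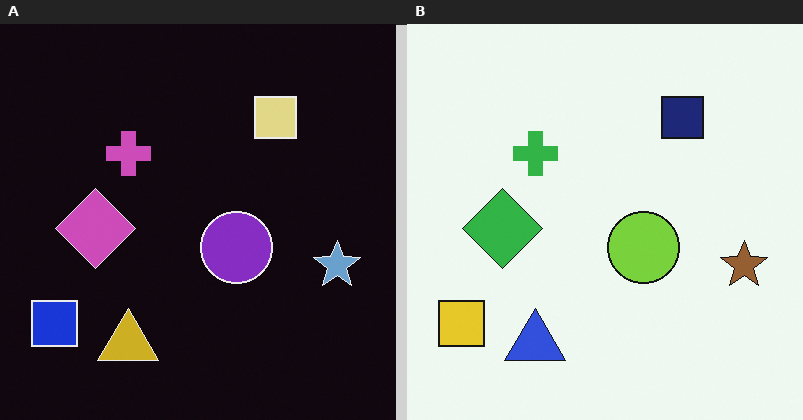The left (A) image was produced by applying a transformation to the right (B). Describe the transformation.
The transformation is: color-inverted (negative).

The light background has become dark and every shape's color is its complement — a photographic negative.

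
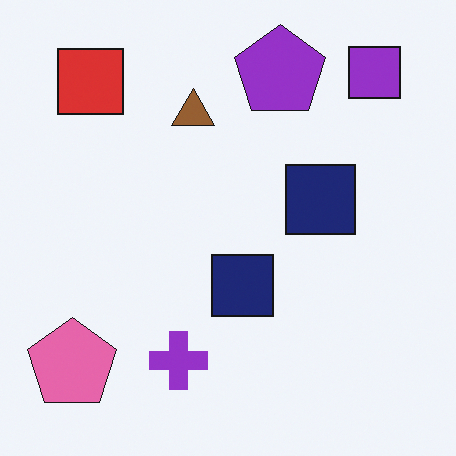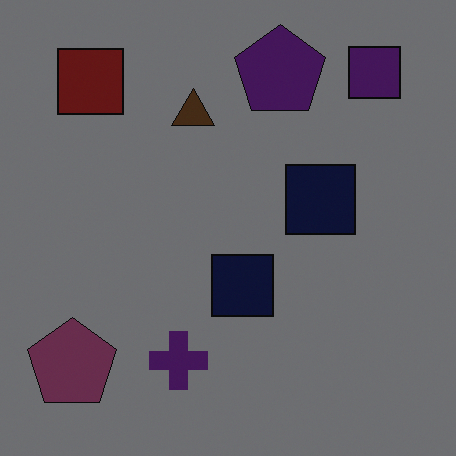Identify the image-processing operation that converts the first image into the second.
It was substantially darkened.

Every pixel — background and shapes alike — is uniformly darkened.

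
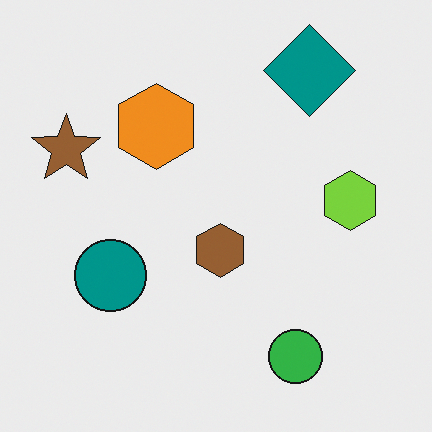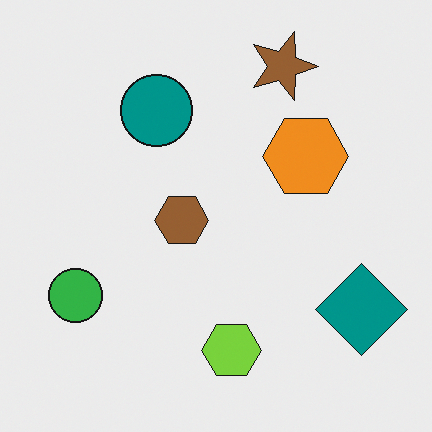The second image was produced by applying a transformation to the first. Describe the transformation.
This is the original image rotated 90° clockwise.

The teal diamond sits in the top-right of the first image and the bottom-right of the second — consistent with a whole-image 90° clockwise rotation.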